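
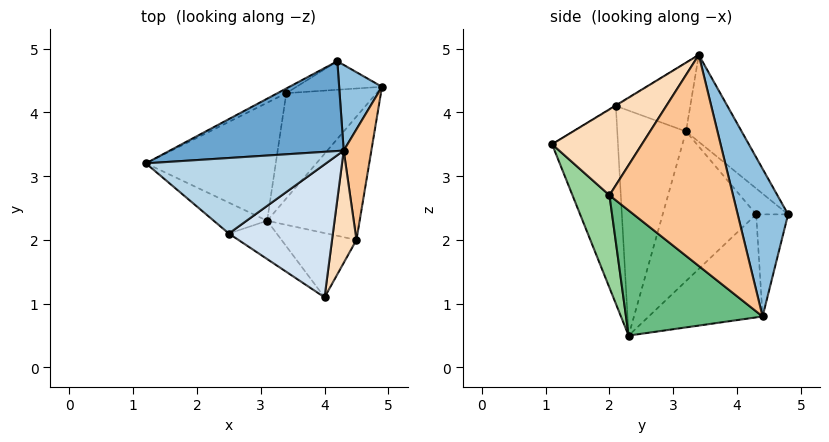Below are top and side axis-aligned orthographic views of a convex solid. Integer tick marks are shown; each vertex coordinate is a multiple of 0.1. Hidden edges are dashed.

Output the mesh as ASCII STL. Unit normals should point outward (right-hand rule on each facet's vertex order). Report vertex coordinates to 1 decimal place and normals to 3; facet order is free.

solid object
 facet normal -0.241 0.843 0.482
  outer loop
   vertex 4.2 4.8 2.4
   vertex 1.2 3.2 3.7
   vertex 4.3 3.4 4.9
  endloop
 endfacet
 facet normal 0.836 0.493 0.242
  outer loop
   vertex 4.2 4.8 2.4
   vertex 4.3 3.4 4.9
   vertex 4.9 4.4 0.8
  endloop
 endfacet
 facet normal -0.355 -0.081 0.931
  outer loop
   vertex 2.5 2.1 4.1
   vertex 4.3 3.4 4.9
   vertex 1.2 3.2 3.7
  endloop
 endfacet
 facet normal -0.005 -0.520 0.854
  outer loop
   vertex 2.5 2.1 4.1
   vertex 4.0 1.1 3.5
   vertex 4.3 3.4 4.9
  endloop
 endfacet
 facet normal -0.613 -0.777 -0.145
  outer loop
   vertex 2.5 2.1 4.1
   vertex 1.2 3.2 3.7
   vertex 3.1 2.3 0.5
  endloop
 endfacet
 facet normal -0.588 -0.796 -0.142
  outer loop
   vertex 2.5 2.1 4.1
   vertex 3.1 2.3 0.5
   vertex 4.0 1.1 3.5
  endloop
 endfacet
 facet normal 0.990 -0.062 0.130
  outer loop
   vertex 4.5 2.0 2.7
   vertex 4.9 4.4 0.8
   vertex 4.3 3.4 4.9
  endloop
 endfacet
 facet normal 0.924 -0.280 0.262
  outer loop
   vertex 4.5 2.0 2.7
   vertex 4.3 3.4 4.9
   vertex 4.0 1.1 3.5
  endloop
 endfacet
 facet normal 0.688 -0.517 -0.509
  outer loop
   vertex 4.5 2.0 2.7
   vertex 3.1 2.3 0.5
   vertex 4.9 4.4 0.8
  endloop
 endfacet
 facet normal 0.552 -0.704 -0.447
  outer loop
   vertex 4.5 2.0 2.7
   vertex 4.0 1.1 3.5
   vertex 3.1 2.3 0.5
  endloop
 endfacet
 facet normal -0.522 0.835 -0.177
  outer loop
   vertex 3.4 4.3 2.4
   vertex 1.2 3.2 3.7
   vertex 4.2 4.8 2.4
  endloop
 endfacet
 facet normal -0.484 0.775 -0.406
  outer loop
   vertex 3.4 4.3 2.4
   vertex 4.2 4.8 2.4
   vertex 4.9 4.4 0.8
  endloop
 endfacet
 facet normal -0.608 0.593 -0.528
  outer loop
   vertex 3.4 4.3 2.4
   vertex 3.1 2.3 0.5
   vertex 1.2 3.2 3.7
  endloop
 endfacet
 facet normal -0.605 0.594 -0.530
  outer loop
   vertex 3.4 4.3 2.4
   vertex 4.9 4.4 0.8
   vertex 3.1 2.3 0.5
  endloop
 endfacet
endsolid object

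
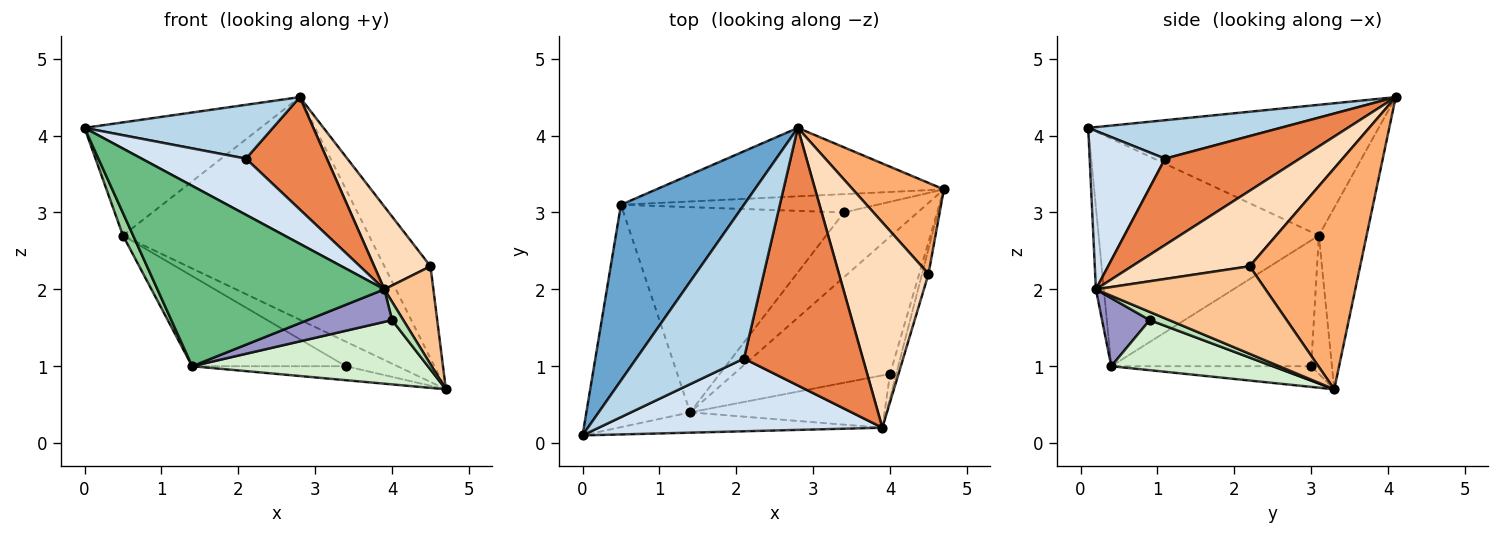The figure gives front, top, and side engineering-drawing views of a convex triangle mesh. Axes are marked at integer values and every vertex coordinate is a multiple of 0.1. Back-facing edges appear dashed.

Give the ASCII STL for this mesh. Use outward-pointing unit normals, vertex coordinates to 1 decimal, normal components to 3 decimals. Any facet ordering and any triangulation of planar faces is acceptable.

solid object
 facet normal -0.666 0.404 0.627
  outer loop
   vertex 0.5 3.1 2.7
   vertex 0.0 0.1 4.1
   vertex 2.8 4.1 4.5
  endloop
 endfacet
 facet normal -0.182 0.940 -0.289
  outer loop
   vertex 0.5 3.1 2.7
   vertex 2.8 4.1 4.5
   vertex 4.7 3.3 0.7
  endloop
 endfacet
 facet normal 0.319 -0.313 0.894
  outer loop
   vertex 2.1 1.1 3.7
   vertex 2.8 4.1 4.5
   vertex 0.0 0.1 4.1
  endloop
 endfacet
 facet normal 0.404 -0.559 0.724
  outer loop
   vertex 2.1 1.1 3.7
   vertex 0.0 0.1 4.1
   vertex 3.9 0.2 2.0
  endloop
 endfacet
 facet normal 0.554 -0.333 0.763
  outer loop
   vertex 2.1 1.1 3.7
   vertex 3.9 0.2 2.0
   vertex 2.8 4.1 4.5
  endloop
 endfacet
 facet normal 0.863 0.360 0.355
  outer loop
   vertex 4.5 2.2 2.3
   vertex 4.7 3.3 0.7
   vertex 2.8 4.1 4.5
  endloop
 endfacet
 facet normal 0.958 -0.277 -0.071
  outer loop
   vertex 4.5 2.2 2.3
   vertex 3.9 0.2 2.0
   vertex 4.7 3.3 0.7
  endloop
 endfacet
 facet normal 0.616 -0.294 0.730
  outer loop
   vertex 4.5 2.2 2.3
   vertex 2.8 4.1 4.5
   vertex 3.9 0.2 2.0
  endloop
 endfacet
 facet normal -0.035 -0.993 -0.112
  outer loop
   vertex 1.4 0.4 1.0
   vertex 3.9 0.2 2.0
   vertex 0.0 0.1 4.1
  endloop
 endfacet
 facet normal -0.909 -0.042 -0.415
  outer loop
   vertex 1.4 0.4 1.0
   vertex 0.0 0.1 4.1
   vertex 0.5 3.1 2.7
  endloop
 endfacet
 facet normal 0.724 -0.417 -0.549
  outer loop
   vertex 4.0 0.9 1.6
   vertex 4.7 3.3 0.7
   vertex 3.9 0.2 2.0
  endloop
 endfacet
 facet normal 0.279 -0.407 -0.870
  outer loop
   vertex 4.0 0.9 1.6
   vertex 1.4 0.4 1.0
   vertex 4.7 3.3 0.7
  endloop
 endfacet
 facet normal 0.285 -0.506 -0.814
  outer loop
   vertex 4.0 0.9 1.6
   vertex 3.9 0.2 2.0
   vertex 1.4 0.4 1.0
  endloop
 endfacet
 facet normal -0.307 0.763 -0.569
  outer loop
   vertex 3.4 3.0 1.0
   vertex 0.5 3.1 2.7
   vertex 4.7 3.3 0.7
  endloop
 endfacet
 facet normal -0.264 0.203 -0.943
  outer loop
   vertex 3.4 3.0 1.0
   vertex 4.7 3.3 0.7
   vertex 1.4 0.4 1.0
  endloop
 endfacet
 facet normal -0.463 0.356 -0.811
  outer loop
   vertex 3.4 3.0 1.0
   vertex 1.4 0.4 1.0
   vertex 0.5 3.1 2.7
  endloop
 endfacet
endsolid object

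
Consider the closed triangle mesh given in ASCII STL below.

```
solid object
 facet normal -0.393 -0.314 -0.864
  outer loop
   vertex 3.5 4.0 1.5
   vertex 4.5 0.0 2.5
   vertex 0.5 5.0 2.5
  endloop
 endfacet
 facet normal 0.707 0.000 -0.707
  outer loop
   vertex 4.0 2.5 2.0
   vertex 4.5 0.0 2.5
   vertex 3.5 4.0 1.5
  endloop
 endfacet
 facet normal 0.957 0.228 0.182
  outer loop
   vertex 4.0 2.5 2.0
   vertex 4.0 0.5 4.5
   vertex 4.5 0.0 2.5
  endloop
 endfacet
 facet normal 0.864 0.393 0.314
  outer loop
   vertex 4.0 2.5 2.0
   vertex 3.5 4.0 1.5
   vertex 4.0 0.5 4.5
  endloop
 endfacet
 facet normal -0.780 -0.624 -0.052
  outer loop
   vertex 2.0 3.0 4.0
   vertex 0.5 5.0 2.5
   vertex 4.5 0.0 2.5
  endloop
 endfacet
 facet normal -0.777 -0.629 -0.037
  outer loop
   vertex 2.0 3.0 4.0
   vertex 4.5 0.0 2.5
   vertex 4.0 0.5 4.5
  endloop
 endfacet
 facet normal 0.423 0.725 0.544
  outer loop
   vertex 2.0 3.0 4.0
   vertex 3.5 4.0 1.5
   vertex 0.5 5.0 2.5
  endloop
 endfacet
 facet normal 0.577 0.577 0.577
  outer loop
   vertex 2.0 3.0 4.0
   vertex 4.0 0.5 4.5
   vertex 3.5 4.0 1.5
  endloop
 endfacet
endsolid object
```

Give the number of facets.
8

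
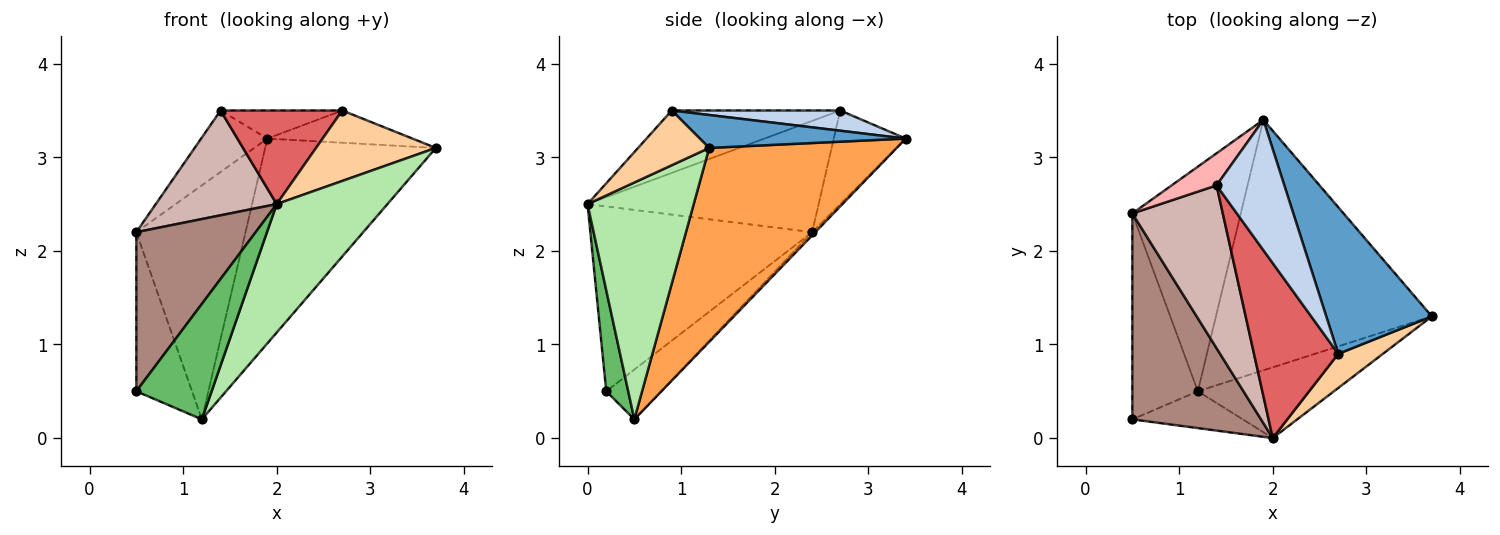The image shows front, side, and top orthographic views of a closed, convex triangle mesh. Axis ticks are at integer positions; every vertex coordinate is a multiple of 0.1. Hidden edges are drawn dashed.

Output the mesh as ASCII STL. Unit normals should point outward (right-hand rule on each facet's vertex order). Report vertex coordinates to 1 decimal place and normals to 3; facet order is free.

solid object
 facet normal 0.292 0.205 0.934
  outer loop
   vertex 2.7 0.9 3.5
   vertex 3.7 1.3 3.1
   vertex 1.9 3.4 3.2
  endloop
 endfacet
 facet normal 0.280 0.202 0.938
  outer loop
   vertex 1.4 2.7 3.5
   vertex 2.7 0.9 3.5
   vertex 1.9 3.4 3.2
  endloop
 endfacet
 facet normal 0.571 0.520 -0.636
  outer loop
   vertex 1.2 0.5 0.2
   vertex 1.9 3.4 3.2
   vertex 3.7 1.3 3.1
  endloop
 endfacet
 facet normal 0.471 -0.794 0.384
  outer loop
   vertex 2.0 0.0 2.5
   vertex 3.7 1.3 3.1
   vertex 2.7 0.9 3.5
  endloop
 endfacet
 facet normal 0.268 -0.918 -0.293
  outer loop
   vertex 2.0 0.0 2.5
   vertex 0.5 0.2 0.5
   vertex 1.2 0.5 0.2
  endloop
 endfacet
 facet normal 0.643 -0.671 -0.370
  outer loop
   vertex 2.0 0.0 2.5
   vertex 1.2 0.5 0.2
   vertex 3.7 1.3 3.1
  endloop
 endfacet
 facet normal -0.547 -0.395 0.738
  outer loop
   vertex 2.0 0.0 2.5
   vertex 2.7 0.9 3.5
   vertex 1.4 2.7 3.5
  endloop
 endfacet
 facet normal -0.694 0.638 0.333
  outer loop
   vertex 0.5 2.4 2.2
   vertex 1.4 2.7 3.5
   vertex 1.9 3.4 3.2
  endloop
 endfacet
 facet normal -0.515 0.524 -0.678
  outer loop
   vertex 0.5 2.4 2.2
   vertex 1.2 0.5 0.2
   vertex 0.5 0.2 0.5
  endloop
 endfacet
 facet normal -0.021 0.721 -0.692
  outer loop
   vertex 0.5 2.4 2.2
   vertex 1.9 3.4 3.2
   vertex 1.2 0.5 0.2
  endloop
 endfacet
 facet normal -0.751 -0.404 0.523
  outer loop
   vertex 0.5 2.4 2.2
   vertex 0.5 0.2 0.5
   vertex 2.0 0.0 2.5
  endloop
 endfacet
 facet normal -0.719 -0.376 0.585
  outer loop
   vertex 0.5 2.4 2.2
   vertex 2.0 0.0 2.5
   vertex 1.4 2.7 3.5
  endloop
 endfacet
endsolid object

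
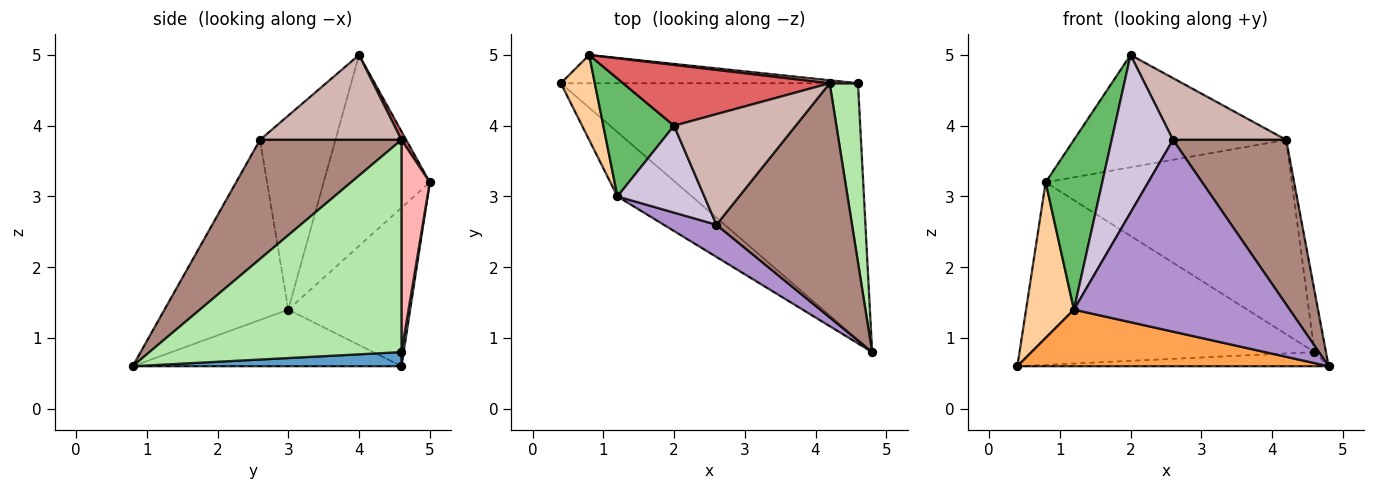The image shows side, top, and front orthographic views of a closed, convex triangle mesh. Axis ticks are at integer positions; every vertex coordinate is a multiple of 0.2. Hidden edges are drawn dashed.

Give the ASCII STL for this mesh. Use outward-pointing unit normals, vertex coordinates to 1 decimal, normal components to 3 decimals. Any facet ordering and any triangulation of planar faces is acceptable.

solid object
 facet normal 0.047 0.055 -0.997
  outer loop
   vertex 4.6 4.6 0.8
   vertex 4.8 0.8 0.6
   vertex 0.4 4.6 0.6
  endloop
 endfacet
 facet normal 0.007 0.988 -0.153
  outer loop
   vertex 4.6 4.6 0.8
   vertex 0.4 4.6 0.6
   vertex 0.8 5.0 3.2
  endloop
 endfacet
 facet normal -0.496 -0.574 -0.652
  outer loop
   vertex 1.2 3.0 1.4
   vertex 0.4 4.6 0.6
   vertex 4.8 0.8 0.6
  endloop
 endfacet
 facet normal -0.913 -0.359 0.196
  outer loop
   vertex 1.2 3.0 1.4
   vertex 0.8 5.0 3.2
   vertex 0.4 4.6 0.6
  endloop
 endfacet
 facet normal -0.839 -0.447 0.311
  outer loop
   vertex 1.2 3.0 1.4
   vertex 2.0 4.0 5.0
   vertex 0.8 5.0 3.2
  endloop
 endfacet
 facet normal 0.990 0.045 0.132
  outer loop
   vertex 4.2 4.6 3.8
   vertex 4.8 0.8 0.6
   vertex 4.6 4.6 0.8
  endloop
 endfacet
 facet normal 0.020 0.879 0.476
  outer loop
   vertex 4.2 4.6 3.8
   vertex 0.8 5.0 3.2
   vertex 2.0 4.0 5.0
  endloop
 endfacet
 facet normal 0.114 0.993 0.015
  outer loop
   vertex 4.2 4.6 3.8
   vertex 4.6 4.6 0.8
   vertex 0.8 5.0 3.2
  endloop
 endfacet
 facet normal -0.492 -0.858 0.144
  outer loop
   vertex 2.6 2.6 3.8
   vertex 1.2 3.0 1.4
   vertex 4.8 0.8 0.6
  endloop
 endfacet
 facet normal -0.733 -0.596 0.328
  outer loop
   vertex 2.6 2.6 3.8
   vertex 2.0 4.0 5.0
   vertex 1.2 3.0 1.4
  endloop
 endfacet
 facet normal 0.584 -0.467 0.664
  outer loop
   vertex 2.6 2.6 3.8
   vertex 4.8 0.8 0.6
   vertex 4.2 4.6 3.8
  endloop
 endfacet
 facet normal 0.520 -0.416 0.746
  outer loop
   vertex 2.6 2.6 3.8
   vertex 4.2 4.6 3.8
   vertex 2.0 4.0 5.0
  endloop
 endfacet
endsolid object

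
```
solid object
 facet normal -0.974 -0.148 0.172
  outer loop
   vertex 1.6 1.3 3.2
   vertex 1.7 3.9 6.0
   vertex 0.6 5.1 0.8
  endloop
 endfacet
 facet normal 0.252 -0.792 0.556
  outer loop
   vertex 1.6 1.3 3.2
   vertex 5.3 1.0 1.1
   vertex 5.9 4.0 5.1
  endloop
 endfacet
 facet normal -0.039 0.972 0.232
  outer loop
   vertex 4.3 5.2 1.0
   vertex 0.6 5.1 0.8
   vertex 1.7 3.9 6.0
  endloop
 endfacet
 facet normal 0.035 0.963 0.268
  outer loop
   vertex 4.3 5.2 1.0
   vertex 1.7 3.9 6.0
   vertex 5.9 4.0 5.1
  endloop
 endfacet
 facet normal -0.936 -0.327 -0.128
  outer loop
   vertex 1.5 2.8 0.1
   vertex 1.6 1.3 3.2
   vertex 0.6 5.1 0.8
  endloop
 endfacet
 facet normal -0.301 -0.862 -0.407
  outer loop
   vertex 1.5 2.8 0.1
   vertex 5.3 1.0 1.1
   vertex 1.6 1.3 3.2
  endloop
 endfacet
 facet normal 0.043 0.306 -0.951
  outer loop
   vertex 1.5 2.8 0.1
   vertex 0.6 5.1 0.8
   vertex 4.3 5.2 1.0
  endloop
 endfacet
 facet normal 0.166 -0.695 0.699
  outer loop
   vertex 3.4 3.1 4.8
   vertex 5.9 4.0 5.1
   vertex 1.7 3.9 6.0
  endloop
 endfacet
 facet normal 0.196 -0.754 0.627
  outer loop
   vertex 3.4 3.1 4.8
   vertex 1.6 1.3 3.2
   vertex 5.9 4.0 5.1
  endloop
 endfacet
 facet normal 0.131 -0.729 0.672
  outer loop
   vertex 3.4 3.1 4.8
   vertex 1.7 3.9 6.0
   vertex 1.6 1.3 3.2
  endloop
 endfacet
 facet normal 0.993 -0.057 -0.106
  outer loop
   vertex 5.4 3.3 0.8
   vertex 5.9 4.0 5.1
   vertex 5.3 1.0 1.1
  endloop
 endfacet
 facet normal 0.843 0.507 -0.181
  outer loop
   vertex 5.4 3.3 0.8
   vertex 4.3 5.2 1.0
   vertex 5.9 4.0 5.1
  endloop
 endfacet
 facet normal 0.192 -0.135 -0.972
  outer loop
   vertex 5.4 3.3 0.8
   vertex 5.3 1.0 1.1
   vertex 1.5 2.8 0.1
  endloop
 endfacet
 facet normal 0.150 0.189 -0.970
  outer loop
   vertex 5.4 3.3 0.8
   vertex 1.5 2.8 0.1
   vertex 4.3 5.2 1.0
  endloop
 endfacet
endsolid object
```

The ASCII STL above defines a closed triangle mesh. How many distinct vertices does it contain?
9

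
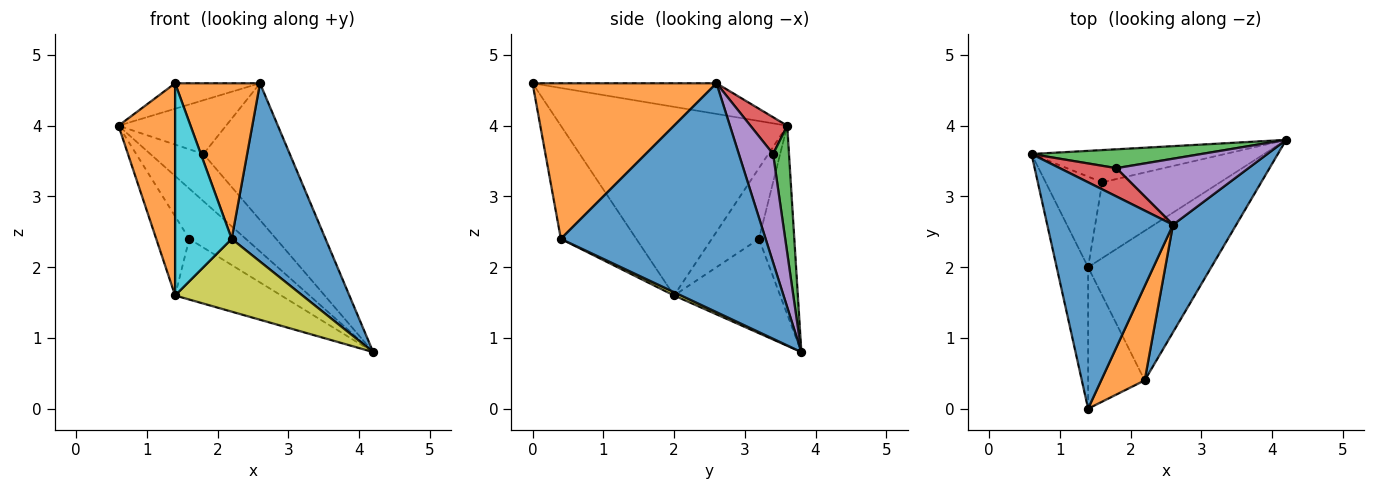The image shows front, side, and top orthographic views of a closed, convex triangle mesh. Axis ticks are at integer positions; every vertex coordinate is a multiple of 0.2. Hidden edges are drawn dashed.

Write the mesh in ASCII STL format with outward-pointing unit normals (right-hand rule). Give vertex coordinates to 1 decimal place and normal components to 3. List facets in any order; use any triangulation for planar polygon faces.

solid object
 facet normal -0.235 0.109 0.966
  outer loop
   vertex 2.6 2.6 4.6
   vertex 0.6 3.6 4.0
   vertex 1.4 0.0 4.6
  endloop
 endfacet
 facet normal -0.958 -0.239 -0.160
  outer loop
   vertex 1.4 2.0 1.6
   vertex 1.4 0.0 4.6
   vertex 0.6 3.6 4.0
  endloop
 endfacet
 facet normal 0.268 0.894 0.358
  outer loop
   vertex 1.8 3.4 3.6
   vertex 4.2 3.8 0.8
   vertex 0.6 3.6 4.0
  endloop
 endfacet
 facet normal 0.290 0.847 0.446
  outer loop
   vertex 1.8 3.4 3.6
   vertex 0.6 3.6 4.0
   vertex 2.6 2.6 4.6
  endloop
 endfacet
 facet normal 0.336 0.848 0.409
  outer loop
   vertex 1.8 3.4 3.6
   vertex 2.6 2.6 4.6
   vertex 4.2 3.8 0.8
  endloop
 endfacet
 facet normal -0.466 0.745 -0.477
  outer loop
   vertex 1.6 3.2 2.4
   vertex 0.6 3.6 4.0
   vertex 4.2 3.8 0.8
  endloop
 endfacet
 facet normal -0.685 0.480 -0.548
  outer loop
   vertex 1.6 3.2 2.4
   vertex 1.4 2.0 1.6
   vertex 0.6 3.6 4.0
  endloop
 endfacet
 facet normal -0.530 0.530 -0.662
  outer loop
   vertex 1.6 3.2 2.4
   vertex 4.2 3.8 0.8
   vertex 1.4 2.0 1.6
  endloop
 endfacet
 facet normal 0.024 -0.437 -0.899
  outer loop
   vertex 2.2 0.4 2.4
   vertex 1.4 2.0 1.6
   vertex 4.2 3.8 0.8
  endloop
 endfacet
 facet normal -0.743 -0.557 -0.371
  outer loop
   vertex 2.2 0.4 2.4
   vertex 1.4 0.0 4.6
   vertex 1.4 2.0 1.6
  endloop
 endfacet
 facet normal 0.882 -0.404 0.244
  outer loop
   vertex 2.2 0.4 2.4
   vertex 4.2 3.8 0.8
   vertex 2.6 2.6 4.6
  endloop
 endfacet
 facet normal 0.880 -0.406 0.246
  outer loop
   vertex 2.2 0.4 2.4
   vertex 2.6 2.6 4.6
   vertex 1.4 0.0 4.6
  endloop
 endfacet
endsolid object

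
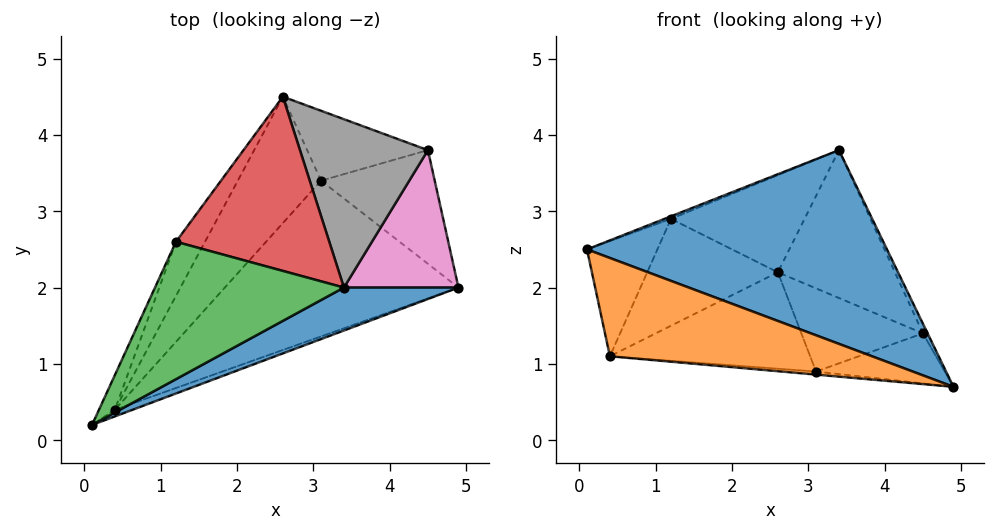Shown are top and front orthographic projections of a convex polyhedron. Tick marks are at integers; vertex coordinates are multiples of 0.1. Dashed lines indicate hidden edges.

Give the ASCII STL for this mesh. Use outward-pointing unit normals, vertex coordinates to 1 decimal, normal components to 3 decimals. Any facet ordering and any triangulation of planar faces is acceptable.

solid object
 facet normal 0.408 -0.891 0.198
  outer loop
   vertex 3.4 2.0 3.8
   vertex 0.1 0.2 2.5
   vertex 4.9 2.0 0.7
  endloop
 endfacet
 facet normal 0.329 -0.942 -0.064
  outer loop
   vertex 0.4 0.4 1.1
   vertex 4.9 2.0 0.7
   vertex 0.1 0.2 2.5
  endloop
 endfacet
 facet normal -0.375 0.017 0.927
  outer loop
   vertex 1.2 2.6 2.9
   vertex 0.1 0.2 2.5
   vertex 3.4 2.0 3.8
  endloop
 endfacet
 facet normal -0.219 0.475 0.852
  outer loop
   vertex 1.2 2.6 2.9
   vertex 3.4 2.0 3.8
   vertex 2.6 4.5 2.2
  endloop
 endfacet
 facet normal -0.893 0.431 -0.130
  outer loop
   vertex 1.2 2.6 2.9
   vertex 0.4 0.4 1.1
   vertex 0.1 0.2 2.5
  endloop
 endfacet
 facet normal -0.821 0.510 -0.258
  outer loop
   vertex 1.2 2.6 2.9
   vertex 2.6 4.5 2.2
   vertex 0.4 0.4 1.1
  endloop
 endfacet
 facet normal 0.900 0.031 0.435
  outer loop
   vertex 4.5 3.8 1.4
   vertex 3.4 2.0 3.8
   vertex 4.9 2.0 0.7
  endloop
 endfacet
 facet normal 0.488 0.576 0.656
  outer loop
   vertex 4.5 3.8 1.4
   vertex 2.6 4.5 2.2
   vertex 3.4 2.0 3.8
  endloop
 endfacet
 facet normal -0.591 0.489 -0.641
  outer loop
   vertex 3.1 3.4 0.9
   vertex 0.4 0.4 1.1
   vertex 2.6 4.5 2.2
  endloop
 endfacet
 facet normal 0.011 0.765 -0.643
  outer loop
   vertex 3.1 3.4 0.9
   vertex 2.6 4.5 2.2
   vertex 4.5 3.8 1.4
  endloop
 endfacet
 facet normal -0.095 0.020 -0.995
  outer loop
   vertex 3.1 3.4 0.9
   vertex 4.9 2.0 0.7
   vertex 0.4 0.4 1.1
  endloop
 endfacet
 facet normal 0.207 0.394 -0.895
  outer loop
   vertex 3.1 3.4 0.9
   vertex 4.5 3.8 1.4
   vertex 4.9 2.0 0.7
  endloop
 endfacet
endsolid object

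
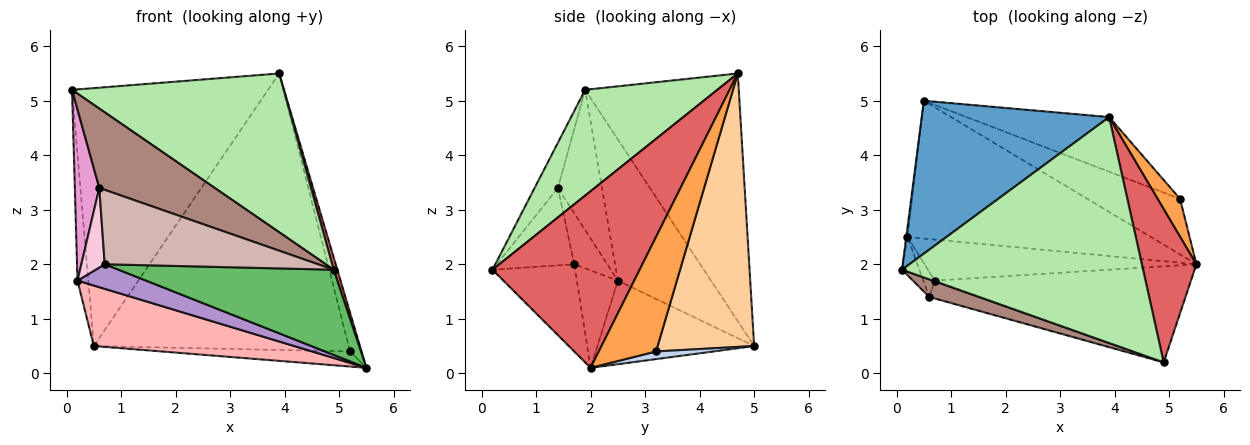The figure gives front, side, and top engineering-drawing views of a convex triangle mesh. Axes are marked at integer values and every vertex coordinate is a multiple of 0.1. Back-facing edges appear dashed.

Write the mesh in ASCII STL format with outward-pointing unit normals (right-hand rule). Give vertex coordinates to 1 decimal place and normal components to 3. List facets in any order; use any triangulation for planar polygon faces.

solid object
 facet normal -0.559 0.713 0.423
  outer loop
   vertex 3.9 4.7 5.5
   vertex 0.5 5.0 0.5
   vertex 0.1 1.9 5.2
  endloop
 endfacet
 facet normal 0.079 0.260 -0.962
  outer loop
   vertex 5.2 3.2 0.4
   vertex 5.5 2.0 0.1
   vertex 0.5 5.0 0.5
  endloop
 endfacet
 facet normal 0.963 0.194 0.188
  outer loop
   vertex 5.2 3.2 0.4
   vertex 3.9 4.7 5.5
   vertex 5.5 2.0 0.1
  endloop
 endfacet
 facet normal 0.348 0.920 -0.182
  outer loop
   vertex 5.2 3.2 0.4
   vertex 0.5 5.0 0.5
   vertex 3.9 4.7 5.5
  endloop
 endfacet
 facet normal -0.247 -0.643 -0.725
  outer loop
   vertex 4.9 0.2 1.9
   vertex 0.7 1.7 2.0
   vertex 5.5 2.0 0.1
  endloop
 endfacet
 facet normal 0.338 -0.541 0.770
  outer loop
   vertex 4.9 0.2 1.9
   vertex 3.9 4.7 5.5
   vertex 0.1 1.9 5.2
  endloop
 endfacet
 facet normal 0.955 -0.024 0.295
  outer loop
   vertex 4.9 0.2 1.9
   vertex 5.5 2.0 0.1
   vertex 3.9 4.7 5.5
  endloop
 endfacet
 facet normal -0.300 -0.383 -0.874
  outer loop
   vertex 0.2 2.5 1.7
   vertex 0.5 5.0 0.5
   vertex 5.5 2.0 0.1
  endloop
 endfacet
 facet normal -0.294 -0.491 -0.820
  outer loop
   vertex 0.2 2.5 1.7
   vertex 5.5 2.0 0.1
   vertex 0.7 1.7 2.0
  endloop
 endfacet
 facet normal -0.993 0.115 -0.009
  outer loop
   vertex 0.2 2.5 1.7
   vertex 0.1 1.9 5.2
   vertex 0.5 5.0 0.5
  endloop
 endfacet
 facet normal -0.193 -0.958 0.212
  outer loop
   vertex 0.6 1.4 3.4
   vertex 4.9 0.2 1.9
   vertex 0.1 1.9 5.2
  endloop
 endfacet
 facet normal -0.333 -0.917 -0.220
  outer loop
   vertex 0.6 1.4 3.4
   vertex 0.7 1.7 2.0
   vertex 4.9 0.2 1.9
  endloop
 endfacet
 facet normal -0.869 -0.482 -0.108
  outer loop
   vertex 0.6 1.4 3.4
   vertex 0.1 1.9 5.2
   vertex 0.2 2.5 1.7
  endloop
 endfacet
 facet normal -0.803 -0.569 -0.179
  outer loop
   vertex 0.6 1.4 3.4
   vertex 0.2 2.5 1.7
   vertex 0.7 1.7 2.0
  endloop
 endfacet
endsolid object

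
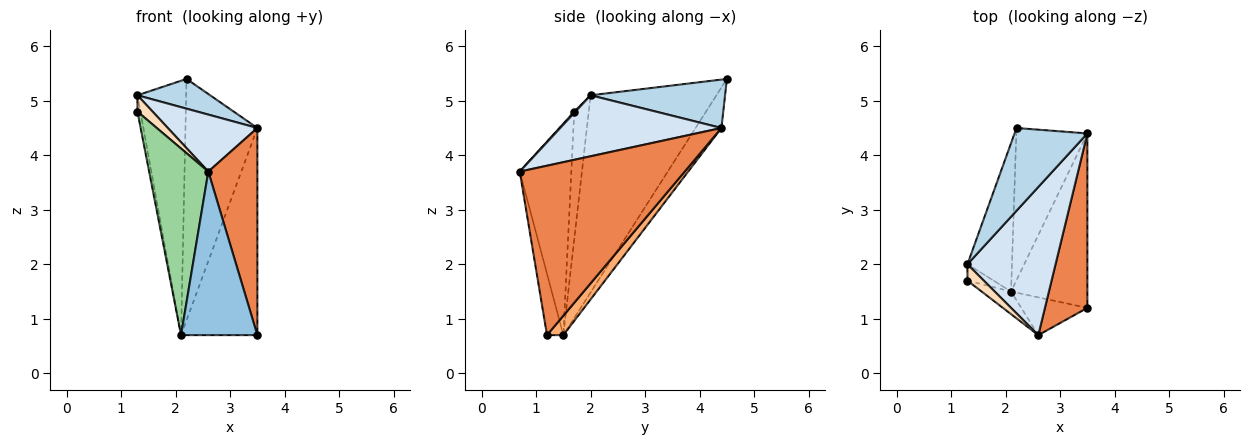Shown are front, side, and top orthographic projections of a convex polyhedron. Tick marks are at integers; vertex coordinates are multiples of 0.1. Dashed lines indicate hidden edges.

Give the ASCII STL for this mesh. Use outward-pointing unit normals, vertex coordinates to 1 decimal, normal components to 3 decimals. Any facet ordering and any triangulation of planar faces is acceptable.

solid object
 facet normal -0.913 0.353 -0.206
  outer loop
   vertex 2.1 1.5 0.7
   vertex 1.3 2.0 5.1
   vertex 2.2 4.5 5.4
  endloop
 endfacet
 facet normal -0.204 -0.954 -0.220
  outer loop
   vertex 2.1 1.5 0.7
   vertex 3.5 1.2 0.7
   vertex 2.6 0.7 3.7
  endloop
 endfacet
 facet normal 0.530 -0.287 0.798
  outer loop
   vertex 3.5 4.4 4.5
   vertex 2.2 4.5 5.4
   vertex 1.3 2.0 5.1
  endloop
 endfacet
 facet normal 0.543 -0.302 0.784
  outer loop
   vertex 3.5 4.4 4.5
   vertex 1.3 2.0 5.1
   vertex 2.6 0.7 3.7
  endloop
 endfacet
 facet normal 0.932 -0.277 0.233
  outer loop
   vertex 3.5 4.4 4.5
   vertex 2.6 0.7 3.7
   vertex 3.5 1.2 0.7
  endloop
 endfacet
 facet normal 0.162 0.755 -0.636
  outer loop
   vertex 3.5 4.4 4.5
   vertex 3.5 1.2 0.7
   vertex 2.1 1.5 0.7
  endloop
 endfacet
 facet normal -0.291 0.809 -0.510
  outer loop
   vertex 3.5 4.4 4.5
   vertex 2.1 1.5 0.7
   vertex 2.2 4.5 5.4
  endloop
 endfacet
 facet normal 0.054 -0.706 0.706
  outer loop
   vertex 1.3 1.7 4.8
   vertex 2.6 0.7 3.7
   vertex 1.3 2.0 5.1
  endloop
 endfacet
 facet normal -0.960 0.197 -0.197
  outer loop
   vertex 1.3 1.7 4.8
   vertex 1.3 2.0 5.1
   vertex 2.1 1.5 0.7
  endloop
 endfacet
 facet normal -0.654 -0.751 -0.091
  outer loop
   vertex 1.3 1.7 4.8
   vertex 2.1 1.5 0.7
   vertex 2.6 0.7 3.7
  endloop
 endfacet
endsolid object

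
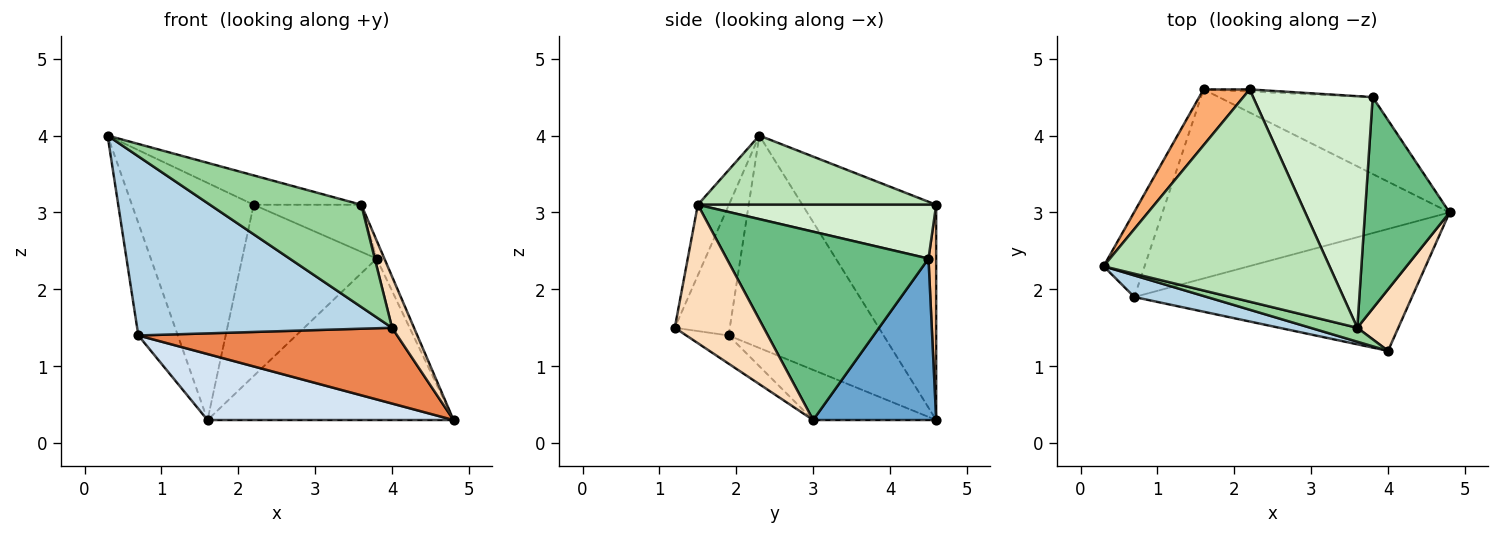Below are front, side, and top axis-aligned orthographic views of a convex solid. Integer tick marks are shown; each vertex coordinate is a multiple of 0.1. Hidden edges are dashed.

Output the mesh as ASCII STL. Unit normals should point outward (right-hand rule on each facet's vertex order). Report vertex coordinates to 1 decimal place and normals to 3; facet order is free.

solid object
 facet normal 0.411 0.823 -0.392
  outer loop
   vertex 3.8 4.5 2.4
   vertex 4.8 3.0 0.3
   vertex 1.6 4.6 0.3
  endloop
 endfacet
 facet normal -0.953 0.243 -0.184
  outer loop
   vertex 0.7 1.9 1.4
   vertex 0.3 2.3 4.0
   vertex 1.6 4.6 0.3
  endloop
 endfacet
 facet normal -0.209 -0.971 0.117
  outer loop
   vertex 0.7 1.9 1.4
   vertex 4.0 1.2 1.5
   vertex 0.3 2.3 4.0
  endloop
 endfacet
 facet normal -0.163 -0.325 -0.932
  outer loop
   vertex 0.7 1.9 1.4
   vertex 1.6 4.6 0.3
   vertex 4.8 3.0 0.3
  endloop
 endfacet
 facet normal -0.086 -0.526 -0.846
  outer loop
   vertex 0.7 1.9 1.4
   vertex 4.8 3.0 0.3
   vertex 4.0 1.2 1.5
  endloop
 endfacet
 facet normal -0.731 0.665 0.157
  outer loop
   vertex 2.2 4.6 3.1
   vertex 1.6 4.6 0.3
   vertex 0.3 2.3 4.0
  endloop
 endfacet
 facet normal 0.057 0.998 -0.012
  outer loop
   vertex 2.2 4.6 3.1
   vertex 3.8 4.5 2.4
   vertex 1.6 4.6 0.3
  endloop
 endfacet
 facet normal 0.933 -0.230 0.276
  outer loop
   vertex 3.6 1.5 3.1
   vertex 4.0 1.2 1.5
   vertex 4.8 3.0 0.3
  endloop
 endfacet
 facet normal 0.912 0.035 0.409
  outer loop
   vertex 3.6 1.5 3.1
   vertex 4.8 3.0 0.3
   vertex 3.8 4.5 2.4
  endloop
 endfacet
 facet normal -0.199 -0.971 0.132
  outer loop
   vertex 3.6 1.5 3.1
   vertex 0.3 2.3 4.0
   vertex 4.0 1.2 1.5
  endloop
 endfacet
 facet normal 0.290 0.131 0.948
  outer loop
   vertex 3.6 1.5 3.1
   vertex 2.2 4.6 3.1
   vertex 0.3 2.3 4.0
  endloop
 endfacet
 facet normal 0.404 0.182 0.897
  outer loop
   vertex 3.6 1.5 3.1
   vertex 3.8 4.5 2.4
   vertex 2.2 4.6 3.1
  endloop
 endfacet
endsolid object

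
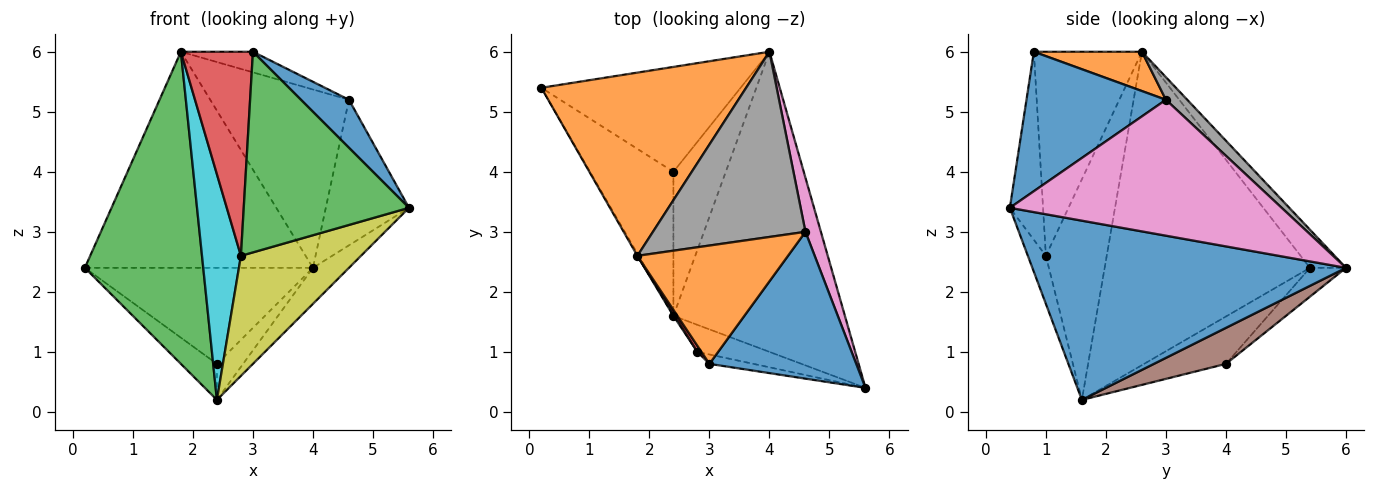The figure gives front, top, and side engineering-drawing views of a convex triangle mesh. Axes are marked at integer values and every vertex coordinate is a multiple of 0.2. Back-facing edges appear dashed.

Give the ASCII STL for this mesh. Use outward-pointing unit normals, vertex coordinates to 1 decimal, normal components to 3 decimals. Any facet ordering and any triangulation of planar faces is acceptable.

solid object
 facet normal 0.720 0.083 -0.689
  outer loop
   vertex 2.4 1.6 0.2
   vertex 4.0 6.0 2.4
   vertex 5.6 0.4 3.4
  endloop
 endfacet
 facet normal -0.120 0.757 0.642
  outer loop
   vertex 1.8 2.6 6.0
   vertex 4.0 6.0 2.4
   vertex 0.2 5.4 2.4
  endloop
 endfacet
 facet normal -0.866 -0.500 -0.003
  outer loop
   vertex 1.8 2.6 6.0
   vertex 0.2 5.4 2.4
   vertex 2.4 1.6 0.2
  endloop
 endfacet
 facet normal -0.106 0.672 -0.733
  outer loop
   vertex 2.4 4.0 0.8
   vertex 0.2 5.4 2.4
   vertex 4.0 6.0 2.4
  endloop
 endfacet
 facet normal -0.483 0.212 -0.850
  outer loop
   vertex 2.4 4.0 0.8
   vertex 2.4 1.6 0.2
   vertex 0.2 5.4 2.4
  endloop
 endfacet
 facet normal 0.555 0.202 -0.807
  outer loop
   vertex 2.4 4.0 0.8
   vertex 4.0 6.0 2.4
   vertex 2.4 1.6 0.2
  endloop
 endfacet
 facet normal 0.951 0.291 0.108
  outer loop
   vertex 4.6 3.0 5.2
   vertex 5.6 0.4 3.4
   vertex 4.0 6.0 2.4
  endloop
 endfacet
 facet normal 0.106 0.690 0.716
  outer loop
   vertex 4.6 3.0 5.2
   vertex 4.0 6.0 2.4
   vertex 1.8 2.6 6.0
  endloop
 endfacet
 facet normal -0.145 -0.965 -0.217
  outer loop
   vertex 2.8 1.0 2.6
   vertex 2.4 1.6 0.2
   vertex 5.6 0.4 3.4
  endloop
 endfacet
 facet normal -0.842 -0.539 0.006
  outer loop
   vertex 2.8 1.0 2.6
   vertex 1.8 2.6 6.0
   vertex 2.4 1.6 0.2
  endloop
 endfacet
 facet normal 0.670 -0.231 0.706
  outer loop
   vertex 3.0 0.8 6.0
   vertex 5.6 0.4 3.4
   vertex 4.6 3.0 5.2
  endloop
 endfacet
 facet normal 0.249 0.166 0.954
  outer loop
   vertex 3.0 0.8 6.0
   vertex 4.6 3.0 5.2
   vertex 1.8 2.6 6.0
  endloop
 endfacet
 facet normal -0.197 -0.979 -0.046
  outer loop
   vertex 3.0 0.8 6.0
   vertex 2.8 1.0 2.6
   vertex 5.6 0.4 3.4
  endloop
 endfacet
 facet normal -0.832 -0.555 0.016
  outer loop
   vertex 3.0 0.8 6.0
   vertex 1.8 2.6 6.0
   vertex 2.8 1.0 2.6
  endloop
 endfacet
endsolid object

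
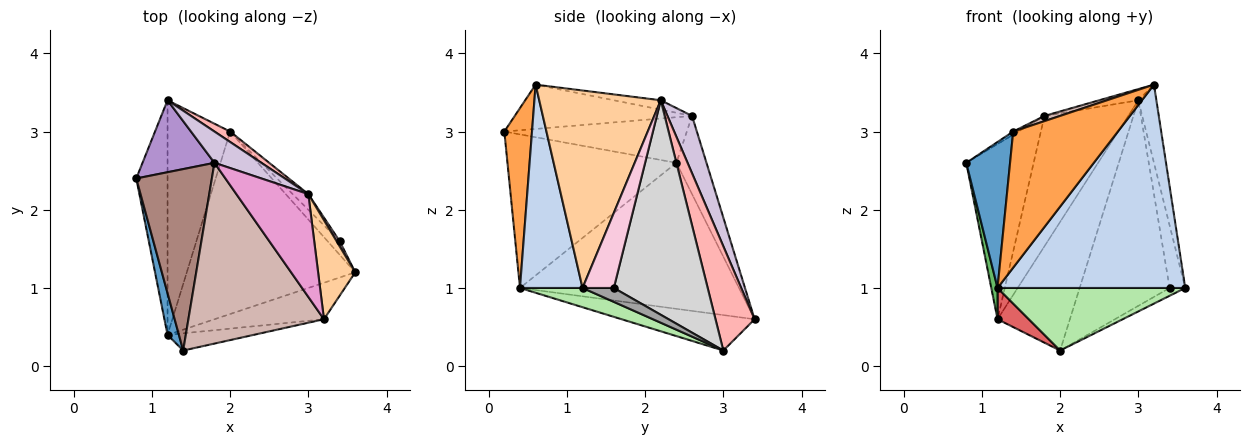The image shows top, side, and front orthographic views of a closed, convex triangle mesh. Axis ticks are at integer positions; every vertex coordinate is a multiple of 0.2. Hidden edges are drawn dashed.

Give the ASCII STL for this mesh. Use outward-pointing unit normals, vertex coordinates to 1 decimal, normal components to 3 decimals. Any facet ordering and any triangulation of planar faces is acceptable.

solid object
 facet normal -0.966 -0.250 0.072
  outer loop
   vertex 1.2 0.4 1.0
   vertex 1.4 0.2 3.0
   vertex 0.8 2.4 2.6
  endloop
 endfacet
 facet normal 0.312 -0.935 -0.168
  outer loop
   vertex 1.2 0.4 1.0
   vertex 3.6 1.2 1.0
   vertex 3.2 0.6 3.6
  endloop
 endfacet
 facet normal 0.254 -0.960 -0.121
  outer loop
   vertex 1.2 0.4 1.0
   vertex 3.2 0.6 3.6
   vertex 1.4 0.2 3.0
  endloop
 endfacet
 facet normal 0.972 0.144 0.183
  outer loop
   vertex 3.0 2.2 3.4
   vertex 3.2 0.6 3.6
   vertex 3.6 1.2 1.0
  endloop
 endfacet
 facet normal -0.977 -0.028 -0.209
  outer loop
   vertex 1.2 3.4 0.6
   vertex 1.2 0.4 1.0
   vertex 0.8 2.4 2.6
  endloop
 endfacet
 facet normal 0.107 -0.322 -0.940
  outer loop
   vertex 2.0 3.0 0.2
   vertex 3.6 1.2 1.0
   vertex 1.2 0.4 1.0
  endloop
 endfacet
 facet normal -0.490 -0.115 -0.864
  outer loop
   vertex 2.0 3.0 0.2
   vertex 1.2 0.4 1.0
   vertex 1.2 3.4 0.6
  endloop
 endfacet
 facet normal 0.474 0.877 0.071
  outer loop
   vertex 2.0 3.0 0.2
   vertex 1.2 3.4 0.6
   vertex 3.0 2.2 3.4
  endloop
 endfacet
 facet normal -0.382 0.855 0.351
  outer loop
   vertex 1.8 2.6 3.2
   vertex 1.2 3.4 0.6
   vertex 0.8 2.4 2.6
  endloop
 endfacet
 facet normal 0.274 0.935 0.224
  outer loop
   vertex 1.8 2.6 3.2
   vertex 3.0 2.2 3.4
   vertex 1.2 3.4 0.6
  endloop
 endfacet
 facet normal -0.517 0.015 0.856
  outer loop
   vertex 1.8 2.6 3.2
   vertex 0.8 2.4 2.6
   vertex 1.4 0.2 3.0
  endloop
 endfacet
 facet normal -0.311 -0.027 0.950
  outer loop
   vertex 1.8 2.6 3.2
   vertex 1.4 0.2 3.0
   vertex 3.2 0.6 3.6
  endloop
 endfacet
 facet normal -0.129 0.107 0.986
  outer loop
   vertex 1.8 2.6 3.2
   vertex 3.2 0.6 3.6
   vertex 3.0 2.2 3.4
  endloop
 endfacet
 facet normal 0.894 0.447 0.037
  outer loop
   vertex 3.4 1.6 1.0
   vertex 3.0 2.2 3.4
   vertex 3.6 1.2 1.0
  endloop
 endfacet
 facet normal 0.704 0.352 -0.616
  outer loop
   vertex 3.4 1.6 1.0
   vertex 3.6 1.2 1.0
   vertex 2.0 3.0 0.2
  endloop
 endfacet
 facet normal 0.721 0.691 -0.053
  outer loop
   vertex 3.4 1.6 1.0
   vertex 2.0 3.0 0.2
   vertex 3.0 2.2 3.4
  endloop
 endfacet
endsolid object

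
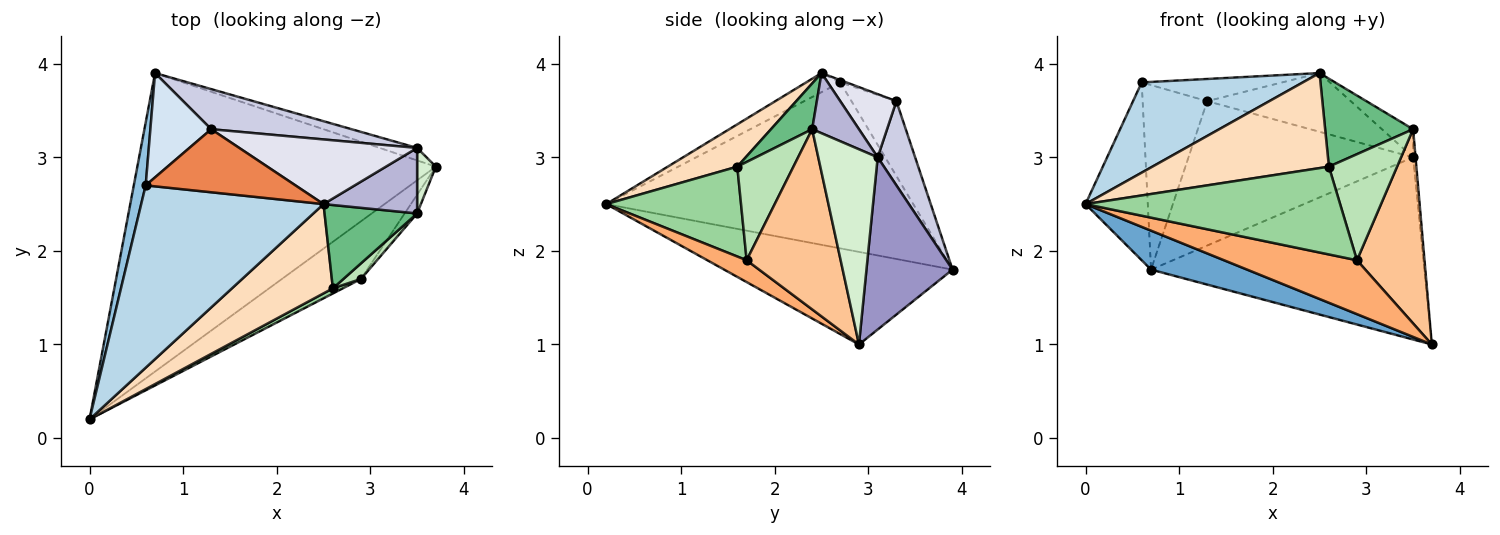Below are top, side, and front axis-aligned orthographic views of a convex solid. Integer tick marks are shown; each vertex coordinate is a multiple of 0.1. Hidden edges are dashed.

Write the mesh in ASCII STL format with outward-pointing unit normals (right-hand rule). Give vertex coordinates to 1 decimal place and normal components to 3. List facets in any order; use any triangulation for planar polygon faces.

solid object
 facet normal -0.294 -0.124 -0.948
  outer loop
   vertex 0.7 3.9 1.8
   vertex 3.7 2.9 1.0
   vertex 0.0 0.2 2.5
  endloop
 endfacet
 facet normal -0.978 0.198 0.070
  outer loop
   vertex 0.6 2.7 3.8
   vertex 0.7 3.9 1.8
   vertex 0.0 0.2 2.5
  endloop
 endfacet
 facet normal -0.093 -0.442 0.892
  outer loop
   vertex 0.6 2.7 3.8
   vertex 0.0 0.2 2.5
   vertex 2.5 2.5 3.9
  endloop
 endfacet
 facet normal -0.518 0.745 0.421
  outer loop
   vertex 1.3 3.3 3.6
   vertex 0.7 3.9 1.8
   vertex 0.6 2.7 3.8
  endloop
 endfacet
 facet normal -0.015 0.332 0.943
  outer loop
   vertex 1.3 3.3 3.6
   vertex 0.6 2.7 3.8
   vertex 2.5 2.5 3.9
  endloop
 endfacet
 facet normal 0.198 -0.669 -0.716
  outer loop
   vertex 2.9 1.7 1.9
   vertex 0.0 0.2 2.5
   vertex 3.7 2.9 1.0
  endloop
 endfacet
 facet normal 0.811 -0.583 -0.056
  outer loop
   vertex 2.9 1.7 1.9
   vertex 3.7 2.9 1.0
   vertex 3.5 2.4 3.3
  endloop
 endfacet
 facet normal 0.276 -0.701 0.658
  outer loop
   vertex 2.6 1.6 2.9
   vertex 2.5 2.5 3.9
   vertex 0.0 0.2 2.5
  endloop
 endfacet
 facet normal 0.322 -0.688 0.651
  outer loop
   vertex 2.6 1.6 2.9
   vertex 3.5 2.4 3.3
   vertex 2.5 2.5 3.9
  endloop
 endfacet
 facet normal 0.467 -0.883 0.052
  outer loop
   vertex 2.6 1.6 2.9
   vertex 0.0 0.2 2.5
   vertex 2.9 1.7 1.9
  endloop
 endfacet
 facet normal 0.632 -0.767 0.113
  outer loop
   vertex 2.6 1.6 2.9
   vertex 2.9 1.7 1.9
   vertex 3.5 2.4 3.3
  endloop
 endfacet
 facet normal 0.995 0.041 0.095
  outer loop
   vertex 3.5 3.1 3.0
   vertex 3.5 2.4 3.3
   vertex 3.7 2.9 1.0
  endloop
 endfacet
 facet normal 0.300 0.952 -0.065
  outer loop
   vertex 3.5 3.1 3.0
   vertex 3.7 2.9 1.0
   vertex 0.7 3.9 1.8
  endloop
 endfacet
 facet normal 0.509 0.339 0.791
  outer loop
   vertex 3.5 3.1 3.0
   vertex 2.5 2.5 3.9
   vertex 3.5 2.4 3.3
  endloop
 endfacet
 facet normal 0.159 0.951 0.264
  outer loop
   vertex 3.5 3.1 3.0
   vertex 0.7 3.9 1.8
   vertex 1.3 3.3 3.6
  endloop
 endfacet
 facet normal 0.254 0.650 0.716
  outer loop
   vertex 3.5 3.1 3.0
   vertex 1.3 3.3 3.6
   vertex 2.5 2.5 3.9
  endloop
 endfacet
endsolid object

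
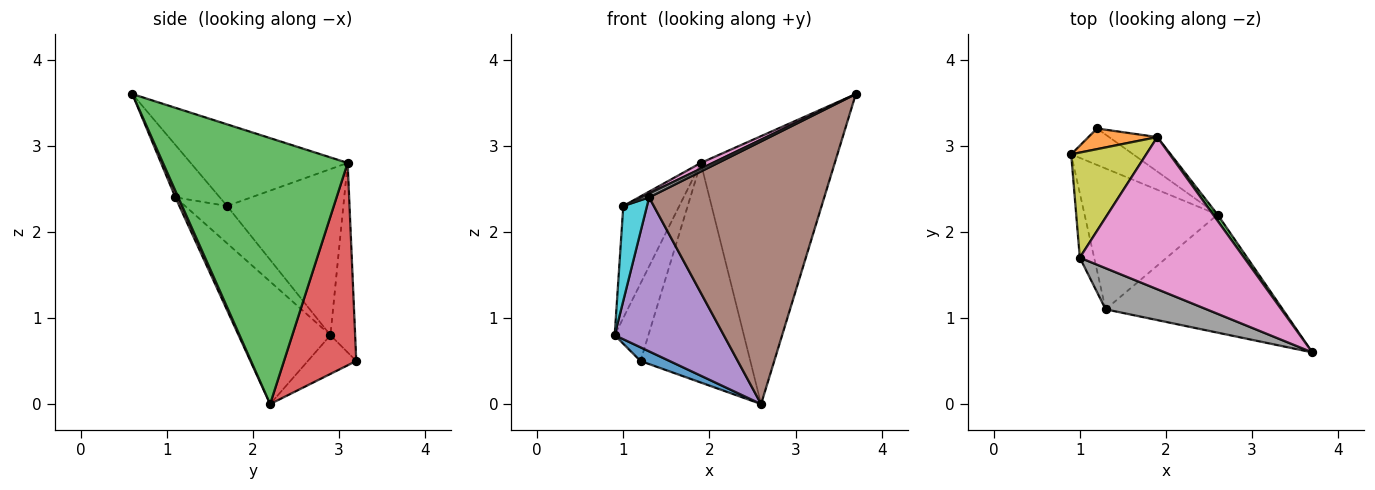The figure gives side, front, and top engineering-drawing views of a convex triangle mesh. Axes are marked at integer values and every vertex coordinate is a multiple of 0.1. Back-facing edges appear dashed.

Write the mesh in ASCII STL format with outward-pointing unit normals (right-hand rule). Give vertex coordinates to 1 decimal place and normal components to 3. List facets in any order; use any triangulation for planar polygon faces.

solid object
 facet normal -0.505 -0.303 -0.808
  outer loop
   vertex 1.2 3.2 0.5
   vertex 2.6 2.2 0.0
   vertex 0.9 2.9 0.8
  endloop
 endfacet
 facet normal -0.578 0.788 0.210
  outer loop
   vertex 1.9 3.1 2.8
   vertex 1.2 3.2 0.5
   vertex 0.9 2.9 0.8
  endloop
 endfacet
 facet normal 0.809 0.587 0.014
  outer loop
   vertex 1.9 3.1 2.8
   vertex 3.7 0.6 3.6
   vertex 2.6 2.2 0.0
  endloop
 endfacet
 facet normal 0.545 0.828 -0.130
  outer loop
   vertex 1.9 3.1 2.8
   vertex 2.6 2.2 0.0
   vertex 1.2 3.2 0.5
  endloop
 endfacet
 facet normal -0.528 -0.627 -0.573
  outer loop
   vertex 1.3 1.1 2.4
   vertex 0.9 2.9 0.8
   vertex 2.6 2.2 0.0
  endloop
 endfacet
 facet normal 0.015 -0.912 -0.410
  outer loop
   vertex 1.3 1.1 2.4
   vertex 2.6 2.2 0.0
   vertex 3.7 0.6 3.6
  endloop
 endfacet
 facet normal -0.445 -0.034 0.895
  outer loop
   vertex 1.0 1.7 2.3
   vertex 3.7 0.6 3.6
   vertex 1.9 3.1 2.8
  endloop
 endfacet
 facet normal -0.459 -0.082 0.884
  outer loop
   vertex 1.0 1.7 2.3
   vertex 1.3 1.1 2.4
   vertex 3.7 0.6 3.6
  endloop
 endfacet
 facet normal -0.834 0.402 0.377
  outer loop
   vertex 1.0 1.7 2.3
   vertex 1.9 3.1 2.8
   vertex 0.9 2.9 0.8
  endloop
 endfacet
 facet normal -0.826 -0.466 -0.318
  outer loop
   vertex 1.0 1.7 2.3
   vertex 0.9 2.9 0.8
   vertex 1.3 1.1 2.4
  endloop
 endfacet
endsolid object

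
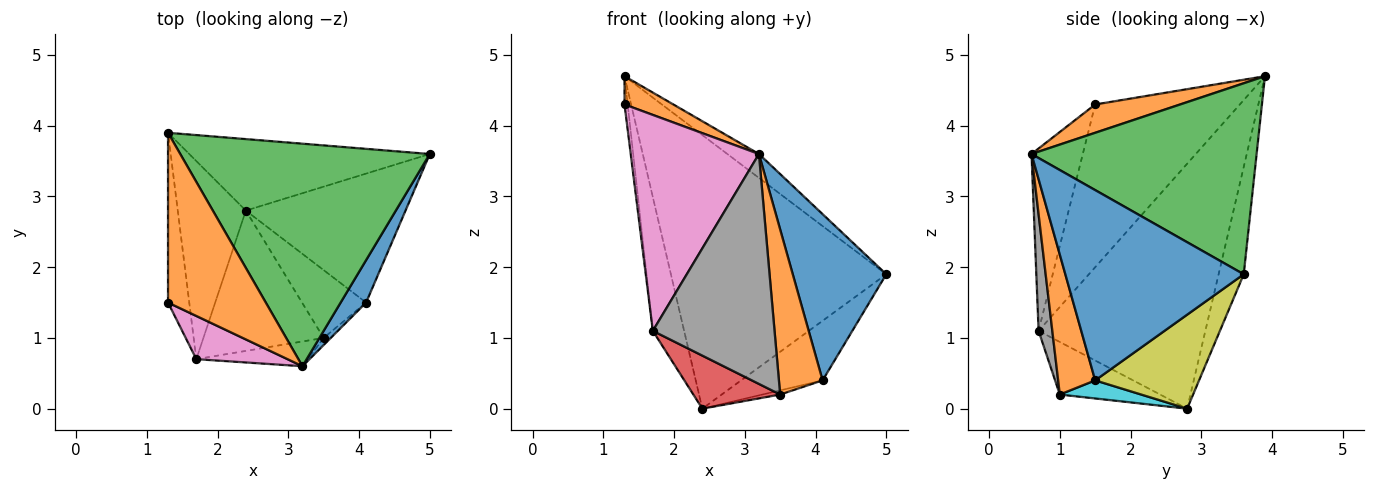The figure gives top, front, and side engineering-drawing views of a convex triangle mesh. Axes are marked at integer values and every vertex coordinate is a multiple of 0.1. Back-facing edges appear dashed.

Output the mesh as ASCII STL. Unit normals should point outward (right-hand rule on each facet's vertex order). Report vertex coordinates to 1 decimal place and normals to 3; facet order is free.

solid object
 facet normal -0.112 0.961 -0.251
  outer loop
   vertex 2.4 2.8 0.0
   vertex 1.3 3.9 4.7
   vertex 5.0 3.6 1.9
  endloop
 endfacet
 facet normal 0.275 -0.158 0.948
  outer loop
   vertex 3.2 0.6 3.6
   vertex 1.3 3.9 4.7
   vertex 1.3 1.5 4.3
  endloop
 endfacet
 facet normal 0.606 0.085 0.791
  outer loop
   vertex 3.2 0.6 3.6
   vertex 5.0 3.6 1.9
   vertex 1.3 3.9 4.7
  endloop
 endfacet
 facet normal -0.378 -0.327 -0.866
  outer loop
   vertex 1.7 0.7 1.1
   vertex 2.4 2.8 0.0
   vertex 3.5 1.0 0.2
  endloop
 endfacet
 facet normal -0.991 0.022 -0.129
  outer loop
   vertex 1.7 0.7 1.1
   vertex 1.3 1.5 4.3
   vertex 1.3 3.9 4.7
  endloop
 endfacet
 facet normal -0.948 0.178 -0.264
  outer loop
   vertex 1.7 0.7 1.1
   vertex 1.3 3.9 4.7
   vertex 2.4 2.8 0.0
  endloop
 endfacet
 facet normal -0.365 -0.913 0.183
  outer loop
   vertex 1.7 0.7 1.1
   vertex 3.2 0.6 3.6
   vertex 1.3 1.5 4.3
  endloop
 endfacet
 facet normal 0.111 -0.988 -0.106
  outer loop
   vertex 1.7 0.7 1.1
   vertex 3.5 1.0 0.2
   vertex 3.2 0.6 3.6
  endloop
 endfacet
 facet normal 0.471 0.370 -0.801
  outer loop
   vertex 4.1 1.5 0.4
   vertex 2.4 2.8 0.0
   vertex 5.0 3.6 1.9
  endloop
 endfacet
 facet normal 0.271 0.059 -0.961
  outer loop
   vertex 4.1 1.5 0.4
   vertex 3.5 1.0 0.2
   vertex 2.4 2.8 0.0
  endloop
 endfacet
 facet normal 0.880 -0.461 0.118
  outer loop
   vertex 4.1 1.5 0.4
   vertex 5.0 3.6 1.9
   vertex 3.2 0.6 3.6
  endloop
 endfacet
 facet normal 0.646 -0.762 -0.033
  outer loop
   vertex 4.1 1.5 0.4
   vertex 3.2 0.6 3.6
   vertex 3.5 1.0 0.2
  endloop
 endfacet
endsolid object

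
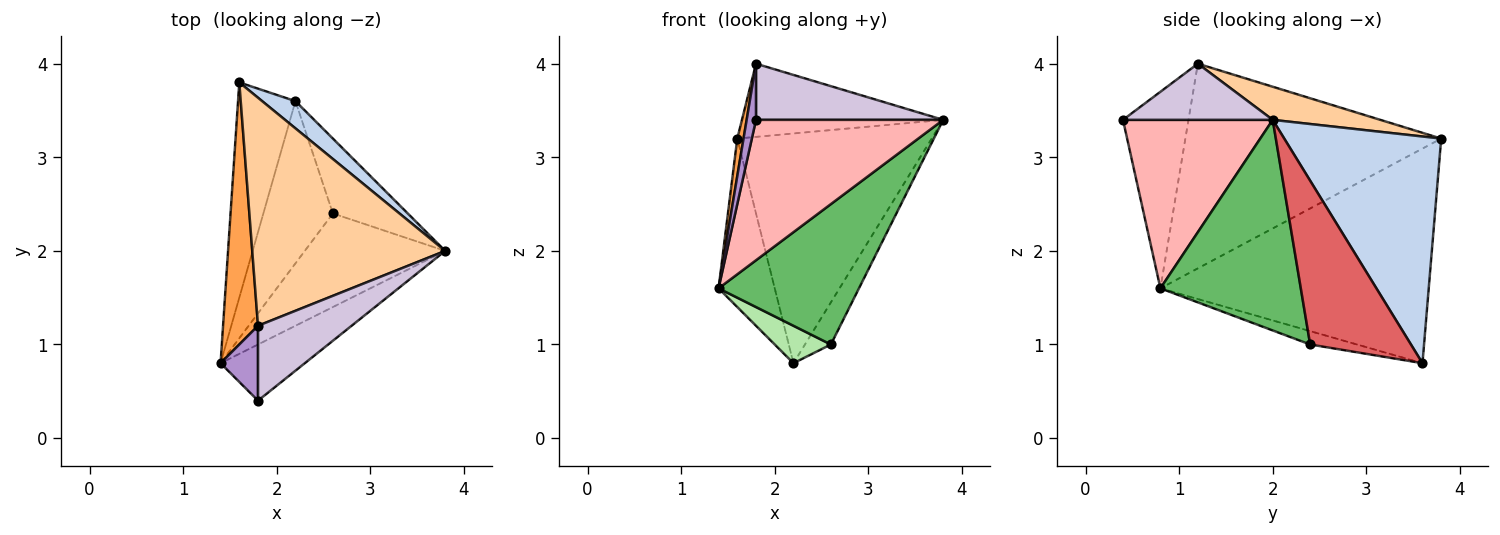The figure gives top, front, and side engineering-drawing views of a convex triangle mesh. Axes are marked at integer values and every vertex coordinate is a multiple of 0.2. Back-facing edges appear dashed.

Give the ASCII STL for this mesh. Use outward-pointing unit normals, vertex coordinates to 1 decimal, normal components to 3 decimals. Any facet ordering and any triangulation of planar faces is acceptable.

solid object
 facet normal -0.947 0.198 -0.253
  outer loop
   vertex 2.2 3.6 0.8
   vertex 1.4 0.8 1.6
   vertex 1.6 3.8 3.2
  endloop
 endfacet
 facet normal 0.626 0.775 0.092
  outer loop
   vertex 2.2 3.6 0.8
   vertex 1.6 3.8 3.2
   vertex 3.8 2.0 3.4
  endloop
 endfacet
 facet normal -0.985 -0.024 0.168
  outer loop
   vertex 1.8 1.2 4.0
   vertex 1.6 3.8 3.2
   vertex 1.4 0.8 1.6
  endloop
 endfacet
 facet normal 0.161 0.302 0.940
  outer loop
   vertex 1.8 1.2 4.0
   vertex 3.8 2.0 3.4
   vertex 1.6 3.8 3.2
  endloop
 endfacet
 facet normal 0.640 -0.640 -0.426
  outer loop
   vertex 2.6 2.4 1.0
   vertex 3.8 2.0 3.4
   vertex 1.4 0.8 1.6
  endloop
 endfacet
 facet normal -0.184 -0.221 -0.958
  outer loop
   vertex 2.6 2.4 1.0
   vertex 1.4 0.8 1.6
   vertex 2.2 3.6 0.8
  endloop
 endfacet
 facet normal 0.886 0.228 -0.405
  outer loop
   vertex 2.6 2.4 1.0
   vertex 2.2 3.6 0.8
   vertex 3.8 2.0 3.4
  endloop
 endfacet
 facet normal 0.596 -0.745 -0.298
  outer loop
   vertex 1.8 0.4 3.4
   vertex 1.4 0.8 1.6
   vertex 3.8 2.0 3.4
  endloop
 endfacet
 facet normal -0.973 -0.139 0.185
  outer loop
   vertex 1.8 0.4 3.4
   vertex 1.8 1.2 4.0
   vertex 1.4 0.8 1.6
  endloop
 endfacet
 facet normal 0.433 -0.541 0.721
  outer loop
   vertex 1.8 0.4 3.4
   vertex 3.8 2.0 3.4
   vertex 1.8 1.2 4.0
  endloop
 endfacet
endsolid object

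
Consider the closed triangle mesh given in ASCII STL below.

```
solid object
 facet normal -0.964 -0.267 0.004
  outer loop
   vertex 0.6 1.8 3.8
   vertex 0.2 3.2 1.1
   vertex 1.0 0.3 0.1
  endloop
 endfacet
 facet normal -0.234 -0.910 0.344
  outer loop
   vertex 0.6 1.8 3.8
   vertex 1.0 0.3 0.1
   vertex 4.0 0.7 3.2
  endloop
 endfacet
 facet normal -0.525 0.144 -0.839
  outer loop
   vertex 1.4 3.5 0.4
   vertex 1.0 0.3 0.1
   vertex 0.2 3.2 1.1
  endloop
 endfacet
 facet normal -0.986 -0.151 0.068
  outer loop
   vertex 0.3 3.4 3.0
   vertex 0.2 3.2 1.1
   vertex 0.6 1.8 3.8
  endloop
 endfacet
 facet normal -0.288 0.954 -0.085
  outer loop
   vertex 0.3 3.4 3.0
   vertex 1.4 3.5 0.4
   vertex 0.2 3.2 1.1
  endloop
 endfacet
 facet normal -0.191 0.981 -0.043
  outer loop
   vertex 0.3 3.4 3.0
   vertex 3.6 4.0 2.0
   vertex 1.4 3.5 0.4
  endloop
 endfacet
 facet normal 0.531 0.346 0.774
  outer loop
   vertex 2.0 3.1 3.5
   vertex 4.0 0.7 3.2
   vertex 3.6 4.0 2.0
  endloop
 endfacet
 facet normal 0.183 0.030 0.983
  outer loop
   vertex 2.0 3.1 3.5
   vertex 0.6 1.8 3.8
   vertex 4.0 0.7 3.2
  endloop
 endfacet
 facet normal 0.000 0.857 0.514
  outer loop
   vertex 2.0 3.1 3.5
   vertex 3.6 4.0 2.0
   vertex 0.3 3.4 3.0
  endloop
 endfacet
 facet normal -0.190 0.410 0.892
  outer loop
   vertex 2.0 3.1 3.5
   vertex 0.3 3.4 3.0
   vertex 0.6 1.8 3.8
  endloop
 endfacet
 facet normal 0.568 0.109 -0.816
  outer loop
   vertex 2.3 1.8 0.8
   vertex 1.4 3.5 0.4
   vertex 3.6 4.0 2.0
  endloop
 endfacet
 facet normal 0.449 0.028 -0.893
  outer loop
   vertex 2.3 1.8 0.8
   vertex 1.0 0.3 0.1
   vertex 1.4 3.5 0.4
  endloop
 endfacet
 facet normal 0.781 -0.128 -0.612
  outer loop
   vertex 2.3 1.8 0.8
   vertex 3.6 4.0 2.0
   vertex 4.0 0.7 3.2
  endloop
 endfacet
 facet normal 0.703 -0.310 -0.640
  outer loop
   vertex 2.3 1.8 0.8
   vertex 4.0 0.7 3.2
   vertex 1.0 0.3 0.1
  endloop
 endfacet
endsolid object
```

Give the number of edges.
21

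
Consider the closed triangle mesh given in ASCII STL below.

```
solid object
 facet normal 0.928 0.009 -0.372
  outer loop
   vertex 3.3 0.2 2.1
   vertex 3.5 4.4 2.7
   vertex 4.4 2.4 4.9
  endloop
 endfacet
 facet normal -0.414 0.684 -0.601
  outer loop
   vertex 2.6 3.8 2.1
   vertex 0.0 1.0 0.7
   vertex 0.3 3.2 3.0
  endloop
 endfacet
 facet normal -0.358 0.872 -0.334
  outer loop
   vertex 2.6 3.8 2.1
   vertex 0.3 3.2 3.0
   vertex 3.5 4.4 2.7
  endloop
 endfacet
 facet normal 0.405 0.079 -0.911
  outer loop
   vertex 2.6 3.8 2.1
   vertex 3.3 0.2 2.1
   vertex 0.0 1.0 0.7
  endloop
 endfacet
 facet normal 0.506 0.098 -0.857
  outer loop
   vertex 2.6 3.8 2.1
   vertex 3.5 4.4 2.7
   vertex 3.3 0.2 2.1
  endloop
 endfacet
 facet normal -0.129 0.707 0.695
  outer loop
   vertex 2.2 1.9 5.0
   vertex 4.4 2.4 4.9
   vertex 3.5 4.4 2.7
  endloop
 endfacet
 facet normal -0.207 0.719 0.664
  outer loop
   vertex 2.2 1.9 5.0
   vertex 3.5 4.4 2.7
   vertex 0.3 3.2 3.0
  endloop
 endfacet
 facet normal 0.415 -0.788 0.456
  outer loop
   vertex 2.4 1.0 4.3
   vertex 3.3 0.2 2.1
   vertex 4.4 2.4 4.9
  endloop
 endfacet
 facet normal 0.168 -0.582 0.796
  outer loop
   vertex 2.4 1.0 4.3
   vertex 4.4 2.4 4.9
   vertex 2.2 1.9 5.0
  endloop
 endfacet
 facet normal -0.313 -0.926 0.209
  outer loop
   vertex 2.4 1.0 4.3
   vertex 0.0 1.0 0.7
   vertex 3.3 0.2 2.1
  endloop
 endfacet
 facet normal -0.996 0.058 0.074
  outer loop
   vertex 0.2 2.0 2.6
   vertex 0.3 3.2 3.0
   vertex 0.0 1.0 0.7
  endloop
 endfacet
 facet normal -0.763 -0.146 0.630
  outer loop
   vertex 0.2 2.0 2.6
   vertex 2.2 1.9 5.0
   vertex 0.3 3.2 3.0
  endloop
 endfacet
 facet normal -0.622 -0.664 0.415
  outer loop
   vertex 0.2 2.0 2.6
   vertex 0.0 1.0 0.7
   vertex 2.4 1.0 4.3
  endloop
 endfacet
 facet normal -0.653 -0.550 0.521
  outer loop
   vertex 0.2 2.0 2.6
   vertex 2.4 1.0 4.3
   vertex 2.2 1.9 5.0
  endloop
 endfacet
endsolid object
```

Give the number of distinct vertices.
9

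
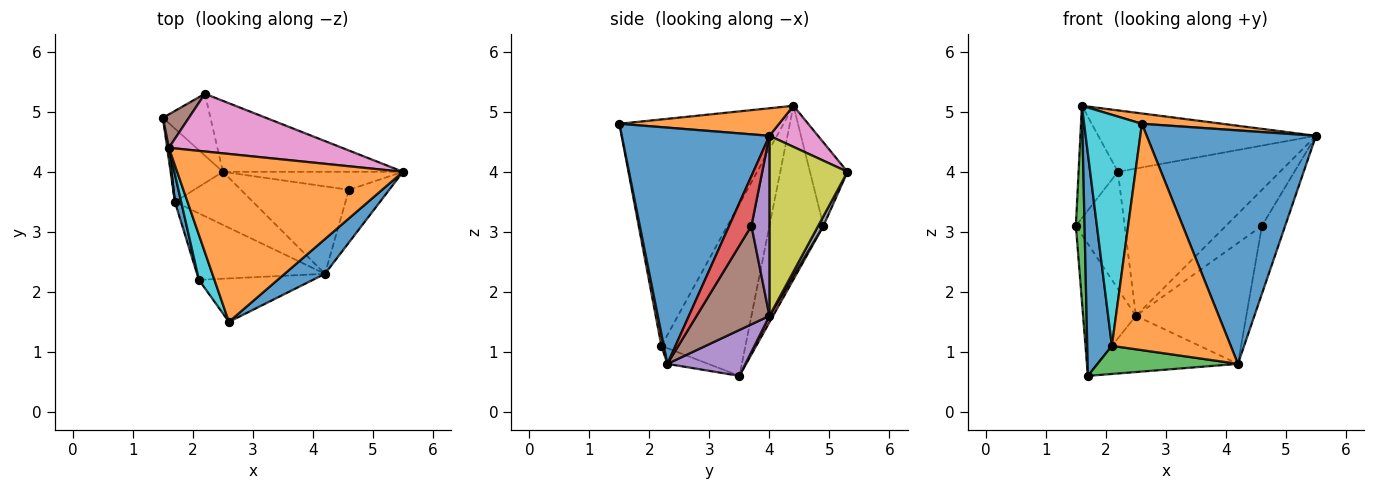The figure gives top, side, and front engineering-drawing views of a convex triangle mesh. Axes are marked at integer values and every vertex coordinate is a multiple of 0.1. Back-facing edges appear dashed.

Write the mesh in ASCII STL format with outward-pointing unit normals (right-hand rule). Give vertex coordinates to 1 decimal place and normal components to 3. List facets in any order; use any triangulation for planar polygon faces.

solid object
 facet normal 0.653 -0.749 0.112
  outer loop
   vertex 4.2 2.3 0.8
   vertex 5.5 4.0 4.6
   vertex 2.6 1.5 4.8
  endloop
 endfacet
 facet normal 0.121 -0.061 0.991
  outer loop
   vertex 1.6 4.4 5.1
   vertex 2.6 1.5 4.8
   vertex 5.5 4.0 4.6
  endloop
 endfacet
 facet normal -0.987 -0.158 0.010
  outer loop
   vertex 1.6 4.4 5.1
   vertex 1.5 4.9 3.1
   vertex 1.7 3.5 0.6
  endloop
 endfacet
 facet normal 0.060 0.873 -0.484
  outer loop
   vertex 2.5 4.0 1.6
   vertex 1.7 3.5 0.6
   vertex 1.5 4.9 3.1
  endloop
 endfacet
 facet normal 0.375 0.674 -0.637
  outer loop
   vertex 2.5 4.0 1.6
   vertex 4.2 2.3 0.8
   vertex 1.7 3.5 0.6
  endloop
 endfacet
 facet normal -0.675 0.707 0.211
  outer loop
   vertex 2.2 5.3 4.0
   vertex 1.5 4.9 3.1
   vertex 1.6 4.4 5.1
  endloop
 endfacet
 facet normal 0.160 0.719 0.676
  outer loop
   vertex 2.2 5.3 4.0
   vertex 1.6 4.4 5.1
   vertex 5.5 4.0 4.6
  endloop
 endfacet
 facet normal 0.095 0.880 -0.465
  outer loop
   vertex 2.2 5.3 4.0
   vertex 2.5 4.0 1.6
   vertex 1.5 4.9 3.1
  endloop
 endfacet
 facet normal 0.398 0.827 -0.398
  outer loop
   vertex 2.2 5.3 4.0
   vertex 5.5 4.0 4.6
   vertex 2.5 4.0 1.6
  endloop
 endfacet
 facet normal -0.941 -0.331 0.065
  outer loop
   vertex 2.1 2.2 1.1
   vertex 2.6 1.5 4.8
   vertex 1.6 4.4 5.1
  endloop
 endfacet
 facet normal -0.959 -0.282 0.035
  outer loop
   vertex 2.1 2.2 1.1
   vertex 1.6 4.4 5.1
   vertex 1.7 3.5 0.6
  endloop
 endfacet
 facet normal 0.020 -0.982 -0.188
  outer loop
   vertex 2.1 2.2 1.1
   vertex 4.2 2.3 0.8
   vertex 2.6 1.5 4.8
  endloop
 endfacet
 facet normal -0.112 -0.387 -0.915
  outer loop
   vertex 2.1 2.2 1.1
   vertex 1.7 3.5 0.6
   vertex 4.2 2.3 0.8
  endloop
 endfacet
 facet normal 0.604 0.630 -0.488
  outer loop
   vertex 4.6 3.7 3.1
   vertex 5.5 4.0 4.6
   vertex 4.2 2.3 0.8
  endloop
 endfacet
 facet normal 0.408 0.816 -0.408
  outer loop
   vertex 4.6 3.7 3.1
   vertex 2.5 4.0 1.6
   vertex 5.5 4.0 4.6
  endloop
 endfacet
 facet normal 0.471 0.715 -0.517
  outer loop
   vertex 4.6 3.7 3.1
   vertex 4.2 2.3 0.8
   vertex 2.5 4.0 1.6
  endloop
 endfacet
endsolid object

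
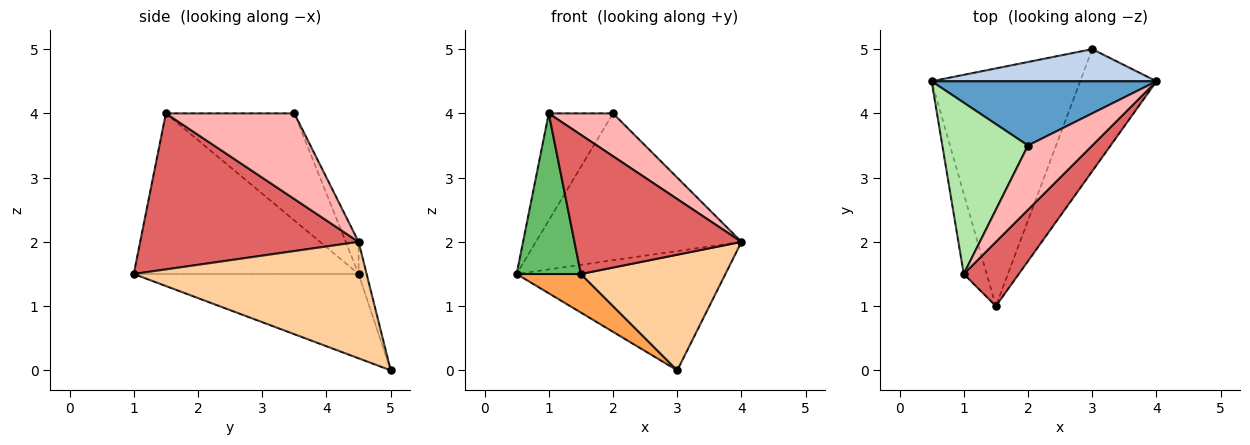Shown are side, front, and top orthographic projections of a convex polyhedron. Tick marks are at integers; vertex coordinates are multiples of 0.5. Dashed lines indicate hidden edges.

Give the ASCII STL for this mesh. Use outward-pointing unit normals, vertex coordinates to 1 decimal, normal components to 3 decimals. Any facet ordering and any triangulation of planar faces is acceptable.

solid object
 facet normal -0.057 0.915 0.400
  outer loop
   vertex 2.0 3.5 4.0
   vertex 4.0 4.5 2.0
   vertex 0.5 4.5 1.5
  endloop
 endfacet
 facet normal -0.037 0.965 0.260
  outer loop
   vertex 3.0 5.0 0.0
   vertex 0.5 4.5 1.5
   vertex 4.0 4.5 2.0
  endloop
 endfacet
 facet normal -0.489 -0.140 -0.861
  outer loop
   vertex 3.0 5.0 0.0
   vertex 1.5 1.0 1.5
   vertex 0.5 4.5 1.5
  endloop
 endfacet
 facet normal 0.742 -0.461 -0.486
  outer loop
   vertex 3.0 5.0 0.0
   vertex 4.0 4.5 2.0
   vertex 1.5 1.0 1.5
  endloop
 endfacet
 facet normal -0.953 -0.272 -0.136
  outer loop
   vertex 1.0 1.5 4.0
   vertex 0.5 4.5 1.5
   vertex 1.5 1.0 1.5
  endloop
 endfacet
 facet normal -0.727 0.364 0.582
  outer loop
   vertex 1.0 1.5 4.0
   vertex 2.0 3.5 4.0
   vertex 0.5 4.5 1.5
  endloop
 endfacet
 facet normal 0.765 -0.585 0.270
  outer loop
   vertex 1.0 1.5 4.0
   vertex 1.5 1.0 1.5
   vertex 4.0 4.5 2.0
  endloop
 endfacet
 facet normal 0.743 -0.371 0.557
  outer loop
   vertex 1.0 1.5 4.0
   vertex 4.0 4.5 2.0
   vertex 2.0 3.5 4.0
  endloop
 endfacet
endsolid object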